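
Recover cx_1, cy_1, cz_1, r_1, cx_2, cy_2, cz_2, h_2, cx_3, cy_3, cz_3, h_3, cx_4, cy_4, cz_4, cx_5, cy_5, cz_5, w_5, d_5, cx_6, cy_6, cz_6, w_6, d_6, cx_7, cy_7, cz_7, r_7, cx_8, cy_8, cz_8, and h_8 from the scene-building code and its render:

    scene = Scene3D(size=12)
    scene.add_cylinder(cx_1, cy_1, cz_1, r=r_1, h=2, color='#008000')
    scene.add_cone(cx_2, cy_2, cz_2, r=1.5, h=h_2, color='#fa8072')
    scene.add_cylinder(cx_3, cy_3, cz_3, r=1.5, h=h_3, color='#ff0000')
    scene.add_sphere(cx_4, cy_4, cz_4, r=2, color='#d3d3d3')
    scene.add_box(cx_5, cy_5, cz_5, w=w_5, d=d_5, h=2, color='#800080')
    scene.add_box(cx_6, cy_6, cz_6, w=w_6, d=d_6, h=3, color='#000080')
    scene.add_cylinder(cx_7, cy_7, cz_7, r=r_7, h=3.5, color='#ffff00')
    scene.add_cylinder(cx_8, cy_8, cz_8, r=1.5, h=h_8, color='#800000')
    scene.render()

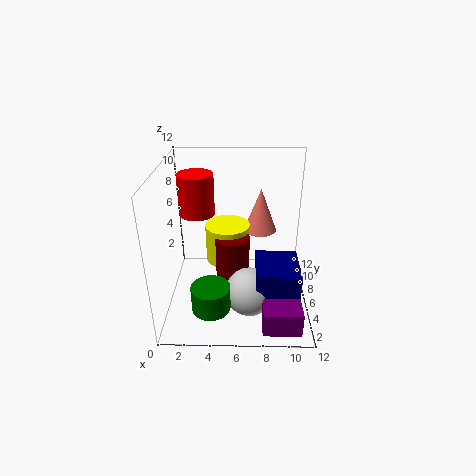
cx_1 = 4; cy_1 = 2; cz_1 = 2; r_1 = 1.5; cx_2 = 8; cy_2 = 9.5; cz_2 = 5; h_2 = 4; cx_3 = 2.5; cy_3 = 7.5; cz_3 = 7.5; h_3 = 3.5; cx_4 = 7; cy_4 = 4; cz_4 = 2; cx_5 = 8; cy_5 = 0.5; cz_5 = 0.5; w_5 = 3; d_5 = 2; cx_6 = 7.5; cy_6 = 2.5; cz_6 = 1.5; w_6 = 3.5; d_6 = 4; cx_7 = 5; cy_7 = 8.5; cz_7 = 2.5; r_7 = 2; cx_8 = 5.5; cy_8 = 7; cz_8 = 0.5; h_8 = 5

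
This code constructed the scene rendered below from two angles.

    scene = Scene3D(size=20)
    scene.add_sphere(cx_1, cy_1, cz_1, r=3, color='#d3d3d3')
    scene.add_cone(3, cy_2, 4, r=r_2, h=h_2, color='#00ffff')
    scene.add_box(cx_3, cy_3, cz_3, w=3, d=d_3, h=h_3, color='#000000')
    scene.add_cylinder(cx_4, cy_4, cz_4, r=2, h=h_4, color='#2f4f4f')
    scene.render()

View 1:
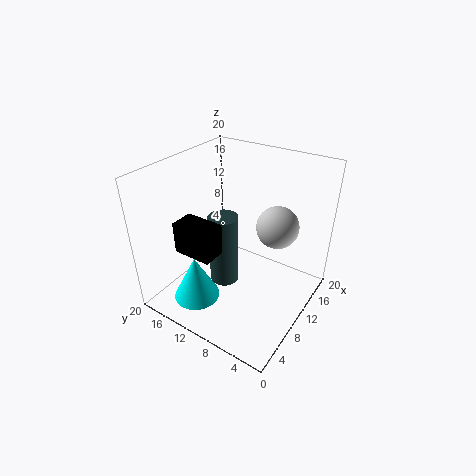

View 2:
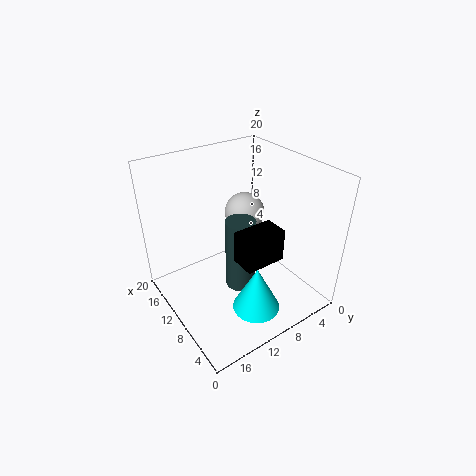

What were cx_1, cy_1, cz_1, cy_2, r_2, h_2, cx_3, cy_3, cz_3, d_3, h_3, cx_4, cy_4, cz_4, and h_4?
cx_1 = 14
cy_1 = 6
cz_1 = 11
cy_2 = 12
r_2 = 3
h_2 = 6
cx_3 = 2
cy_3 = 9
cz_3 = 11
d_3 = 5
h_3 = 4
cx_4 = 8
cy_4 = 11
cz_4 = 4
h_4 = 10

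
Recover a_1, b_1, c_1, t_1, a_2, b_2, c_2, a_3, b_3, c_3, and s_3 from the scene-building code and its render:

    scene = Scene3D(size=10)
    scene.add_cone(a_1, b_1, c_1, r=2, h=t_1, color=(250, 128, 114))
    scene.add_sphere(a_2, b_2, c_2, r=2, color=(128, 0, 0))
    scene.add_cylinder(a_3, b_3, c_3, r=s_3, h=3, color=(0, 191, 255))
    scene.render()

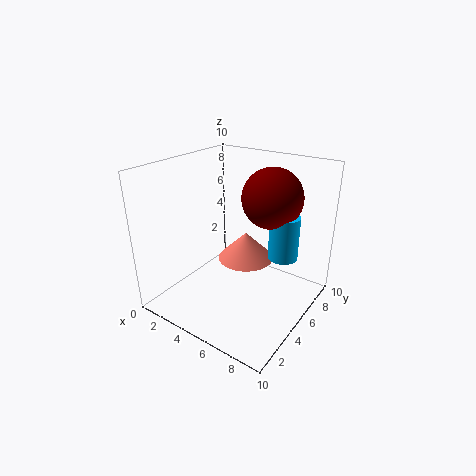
a_1 = 5; b_1 = 6; c_1 = 3; t_1 = 2; a_2 = 7; b_2 = 6; c_2 = 8; a_3 = 8; b_3 = 6; c_3 = 4; s_3 = 1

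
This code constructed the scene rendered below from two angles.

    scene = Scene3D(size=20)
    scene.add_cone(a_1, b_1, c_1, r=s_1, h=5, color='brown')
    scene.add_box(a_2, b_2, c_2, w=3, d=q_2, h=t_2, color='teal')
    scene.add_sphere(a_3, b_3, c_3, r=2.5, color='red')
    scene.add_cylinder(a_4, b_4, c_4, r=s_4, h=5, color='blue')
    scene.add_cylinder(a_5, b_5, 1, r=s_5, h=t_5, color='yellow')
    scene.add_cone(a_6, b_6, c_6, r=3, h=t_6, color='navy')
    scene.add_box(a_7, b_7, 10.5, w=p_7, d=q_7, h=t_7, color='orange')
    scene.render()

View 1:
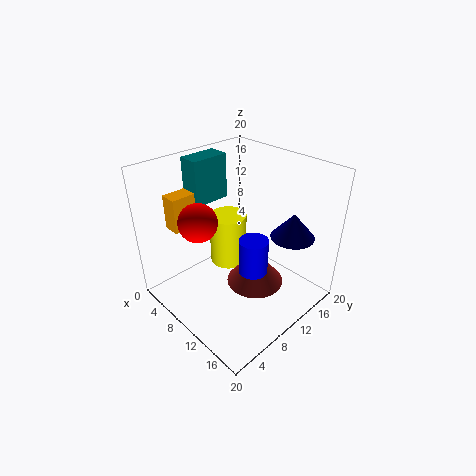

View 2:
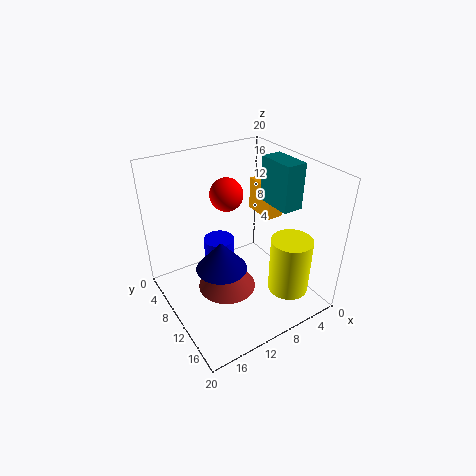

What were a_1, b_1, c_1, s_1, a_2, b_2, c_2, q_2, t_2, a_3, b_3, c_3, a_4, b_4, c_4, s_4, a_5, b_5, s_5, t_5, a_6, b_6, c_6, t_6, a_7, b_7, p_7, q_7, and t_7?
a_1 = 12.5
b_1 = 11
c_1 = 3.5
s_1 = 4
a_2 = 1.5
b_2 = 7.5
c_2 = 13.5
q_2 = 5.5
t_2 = 6.5
a_3 = 8.5
b_3 = 4.5
c_3 = 14
a_4 = 13
b_4 = 10
c_4 = 6
s_4 = 2
a_5 = 3.5
b_5 = 14
s_5 = 3
t_5 = 8.5
a_6 = 15.5
b_6 = 15
c_6 = 10.5
t_6 = 3.5
a_7 = 1.5
b_7 = 4
p_7 = 2.5
q_7 = 5
t_7 = 5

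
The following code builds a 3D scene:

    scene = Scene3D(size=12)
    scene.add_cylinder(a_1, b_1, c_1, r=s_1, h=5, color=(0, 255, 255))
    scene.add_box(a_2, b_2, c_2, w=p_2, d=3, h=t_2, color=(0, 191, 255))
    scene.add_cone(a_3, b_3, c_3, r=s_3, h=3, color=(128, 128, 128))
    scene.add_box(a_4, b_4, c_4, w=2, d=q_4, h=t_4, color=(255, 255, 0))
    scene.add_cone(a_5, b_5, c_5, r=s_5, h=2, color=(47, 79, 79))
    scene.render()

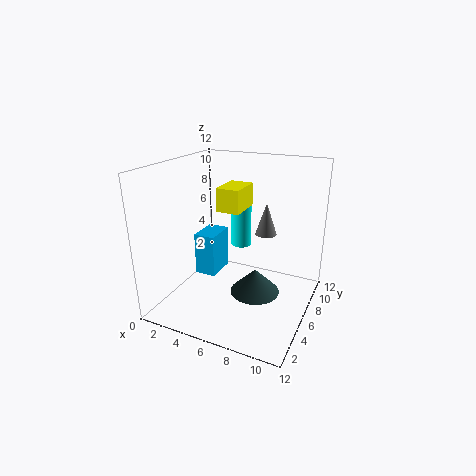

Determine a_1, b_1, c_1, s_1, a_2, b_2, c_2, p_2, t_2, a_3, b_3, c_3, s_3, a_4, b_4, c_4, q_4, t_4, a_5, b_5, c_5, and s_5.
a_1 = 4
b_1 = 11
c_1 = 3
s_1 = 1
a_2 = 1
b_2 = 7
c_2 = 1
p_2 = 2
t_2 = 4
a_3 = 7
b_3 = 10
c_3 = 5
s_3 = 1
a_4 = 4
b_4 = 6
c_4 = 8
q_4 = 3
t_4 = 2
a_5 = 8
b_5 = 5
c_5 = 2
s_5 = 2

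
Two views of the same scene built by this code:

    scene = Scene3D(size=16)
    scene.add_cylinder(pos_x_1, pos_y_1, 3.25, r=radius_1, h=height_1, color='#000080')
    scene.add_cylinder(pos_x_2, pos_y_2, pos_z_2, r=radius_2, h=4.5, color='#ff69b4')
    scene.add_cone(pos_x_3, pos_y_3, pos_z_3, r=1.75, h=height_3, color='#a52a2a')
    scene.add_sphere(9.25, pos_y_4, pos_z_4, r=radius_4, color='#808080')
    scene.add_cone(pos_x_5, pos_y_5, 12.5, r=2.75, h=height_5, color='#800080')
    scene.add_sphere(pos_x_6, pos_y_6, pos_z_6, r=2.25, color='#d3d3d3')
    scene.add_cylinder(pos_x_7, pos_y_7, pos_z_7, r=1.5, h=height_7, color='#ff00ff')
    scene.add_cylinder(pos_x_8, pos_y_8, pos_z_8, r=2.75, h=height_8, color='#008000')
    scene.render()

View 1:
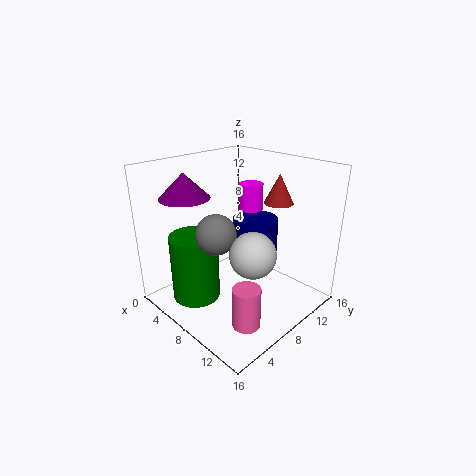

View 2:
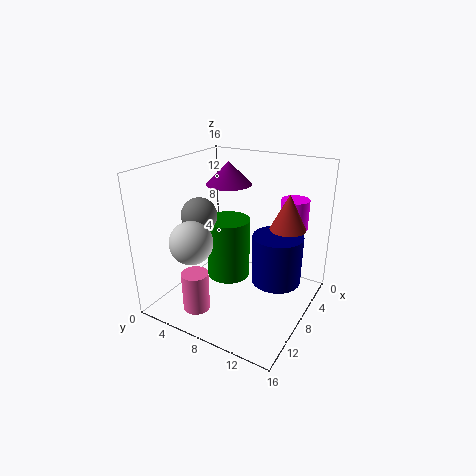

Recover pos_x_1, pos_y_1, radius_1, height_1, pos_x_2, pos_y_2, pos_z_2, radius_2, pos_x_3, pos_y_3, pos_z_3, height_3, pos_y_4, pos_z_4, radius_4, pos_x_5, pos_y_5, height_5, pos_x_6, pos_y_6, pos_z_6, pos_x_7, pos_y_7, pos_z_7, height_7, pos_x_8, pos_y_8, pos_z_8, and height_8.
pos_x_1 = 6.75; pos_y_1 = 12.25; radius_1 = 2.75; height_1 = 5.5; pos_x_2 = 12.25; pos_y_2 = 5; pos_z_2 = 0.25; radius_2 = 1.5; pos_x_3 = 8.75; pos_y_3 = 14; pos_z_3 = 10.75; height_3 = 3.5; pos_y_4 = 3.75; pos_z_4 = 10.25; radius_4 = 2; pos_x_5 = 3.75; pos_y_5 = 4.25; height_5 = 2.75; pos_x_6 = 12.75; pos_y_6 = 5.25; pos_z_6 = 8.75; pos_x_7 = 5; pos_y_7 = 13.25; pos_z_7 = 9.25; height_7 = 3.25; pos_x_8 = 4.5; pos_y_8 = 4.5; pos_z_8 = 0.5; height_8 = 7.75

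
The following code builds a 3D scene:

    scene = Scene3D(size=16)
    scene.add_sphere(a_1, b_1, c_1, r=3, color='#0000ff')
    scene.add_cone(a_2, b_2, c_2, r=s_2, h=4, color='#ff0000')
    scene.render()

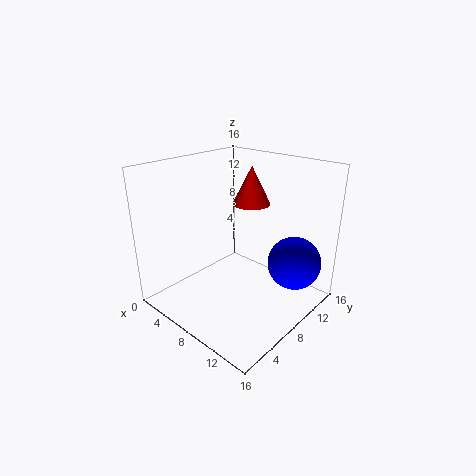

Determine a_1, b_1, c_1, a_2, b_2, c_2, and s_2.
a_1 = 13; b_1 = 12; c_1 = 5; a_2 = 9; b_2 = 9; c_2 = 12; s_2 = 2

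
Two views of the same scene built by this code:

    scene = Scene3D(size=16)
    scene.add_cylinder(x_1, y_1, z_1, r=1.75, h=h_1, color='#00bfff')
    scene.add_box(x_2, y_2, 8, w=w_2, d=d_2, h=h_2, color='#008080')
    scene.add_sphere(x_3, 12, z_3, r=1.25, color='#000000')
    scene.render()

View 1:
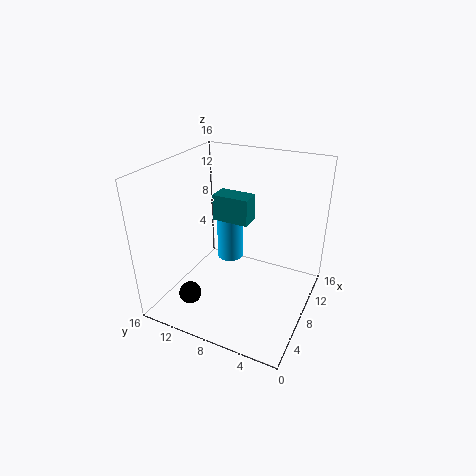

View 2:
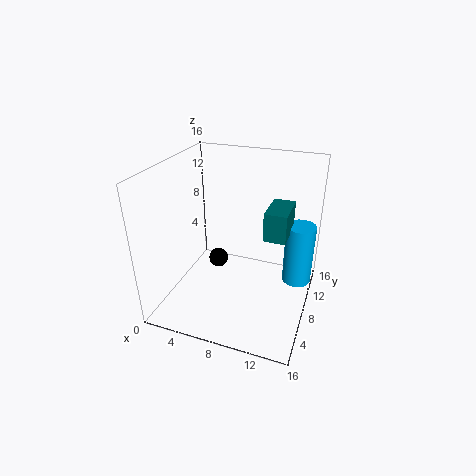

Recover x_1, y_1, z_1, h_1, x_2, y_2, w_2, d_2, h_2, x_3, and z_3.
x_1 = 14.25
y_1 = 12.25
z_1 = 1
h_1 = 7.5
x_2 = 10.75
y_2 = 8.25
w_2 = 2.5
d_2 = 4.5
h_2 = 3.25
x_3 = 3.75
z_3 = 2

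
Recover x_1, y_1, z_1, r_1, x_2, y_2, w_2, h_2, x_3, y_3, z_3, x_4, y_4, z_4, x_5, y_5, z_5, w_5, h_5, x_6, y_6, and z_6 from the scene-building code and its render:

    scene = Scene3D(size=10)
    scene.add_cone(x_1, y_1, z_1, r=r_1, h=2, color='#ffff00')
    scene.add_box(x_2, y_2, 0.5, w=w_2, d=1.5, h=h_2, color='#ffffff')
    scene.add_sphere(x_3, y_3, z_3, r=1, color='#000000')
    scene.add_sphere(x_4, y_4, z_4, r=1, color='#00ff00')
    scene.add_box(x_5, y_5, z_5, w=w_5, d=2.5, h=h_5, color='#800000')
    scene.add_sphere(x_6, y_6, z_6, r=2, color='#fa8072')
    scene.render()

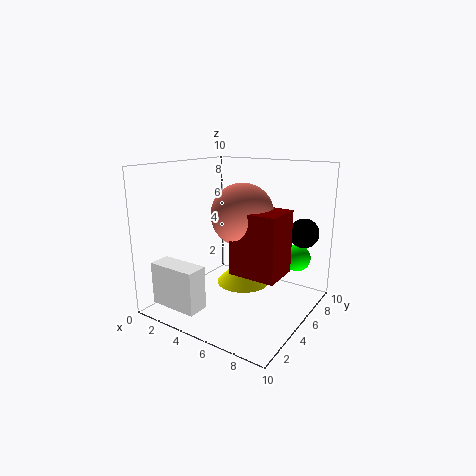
x_1 = 4.5; y_1 = 6.5; z_1 = 1; r_1 = 2; x_2 = 0.5; y_2 = 1; w_2 = 3.5; h_2 = 3; x_3 = 9; y_3 = 7; z_3 = 5.5; x_4 = 8; y_4 = 8.5; z_4 = 3; x_5 = 6; y_5 = 2.5; z_5 = 3.5; w_5 = 3; h_5 = 4; x_6 = 6; y_6 = 4; z_6 = 7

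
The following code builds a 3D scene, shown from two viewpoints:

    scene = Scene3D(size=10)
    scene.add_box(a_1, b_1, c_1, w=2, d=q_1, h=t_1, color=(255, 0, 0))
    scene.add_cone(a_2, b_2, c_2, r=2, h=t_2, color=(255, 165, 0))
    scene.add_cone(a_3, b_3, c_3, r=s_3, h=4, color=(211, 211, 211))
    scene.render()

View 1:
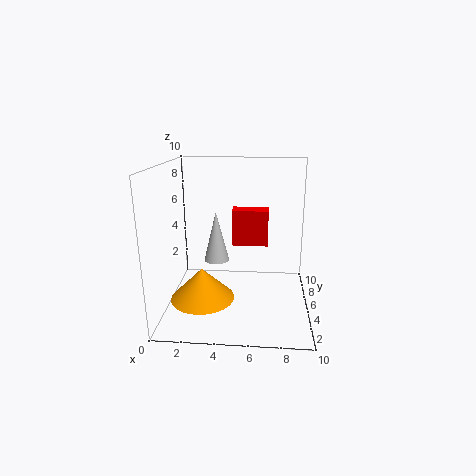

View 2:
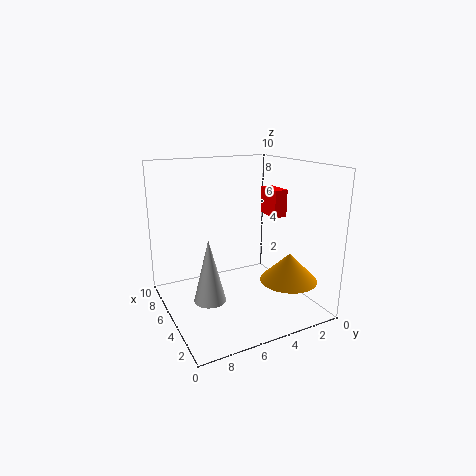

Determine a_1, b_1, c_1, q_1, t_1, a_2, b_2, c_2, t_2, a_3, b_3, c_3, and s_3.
a_1 = 5
b_1 = 1
c_1 = 6
q_1 = 1
t_1 = 2
a_2 = 3
b_2 = 2
c_2 = 2
t_2 = 2
a_3 = 3
b_3 = 8
c_3 = 2
s_3 = 1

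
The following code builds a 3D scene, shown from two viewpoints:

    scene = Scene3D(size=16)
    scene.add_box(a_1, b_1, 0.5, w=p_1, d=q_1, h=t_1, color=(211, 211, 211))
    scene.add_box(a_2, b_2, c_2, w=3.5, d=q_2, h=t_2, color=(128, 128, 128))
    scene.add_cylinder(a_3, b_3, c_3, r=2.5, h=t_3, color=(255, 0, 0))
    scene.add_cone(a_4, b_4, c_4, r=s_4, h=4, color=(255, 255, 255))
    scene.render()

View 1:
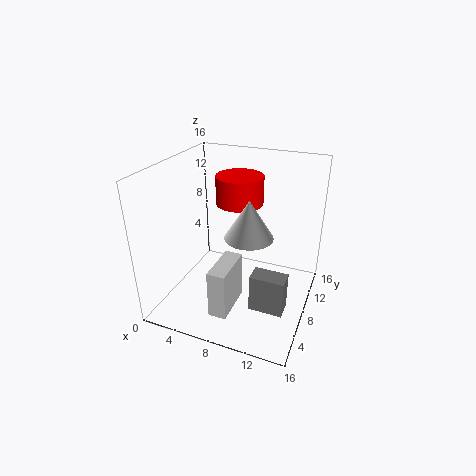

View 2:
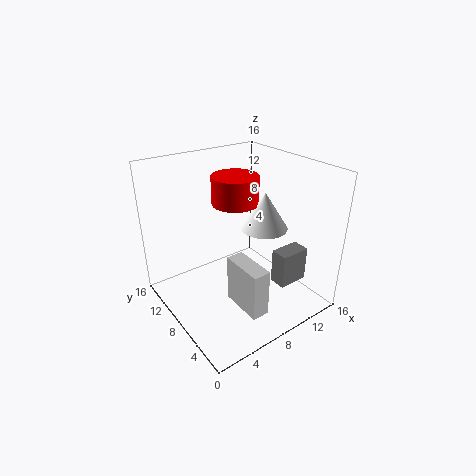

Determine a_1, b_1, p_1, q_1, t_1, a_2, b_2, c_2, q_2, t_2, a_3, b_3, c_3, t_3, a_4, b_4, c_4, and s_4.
a_1 = 6.5; b_1 = 3; p_1 = 2; q_1 = 5; t_1 = 5.5; a_2 = 11; b_2 = 3.5; c_2 = 2.5; q_2 = 2; t_2 = 4; a_3 = 8; b_3 = 8.5; c_3 = 12; t_3 = 3; a_4 = 10; b_4 = 6; c_4 = 9.5; s_4 = 2.5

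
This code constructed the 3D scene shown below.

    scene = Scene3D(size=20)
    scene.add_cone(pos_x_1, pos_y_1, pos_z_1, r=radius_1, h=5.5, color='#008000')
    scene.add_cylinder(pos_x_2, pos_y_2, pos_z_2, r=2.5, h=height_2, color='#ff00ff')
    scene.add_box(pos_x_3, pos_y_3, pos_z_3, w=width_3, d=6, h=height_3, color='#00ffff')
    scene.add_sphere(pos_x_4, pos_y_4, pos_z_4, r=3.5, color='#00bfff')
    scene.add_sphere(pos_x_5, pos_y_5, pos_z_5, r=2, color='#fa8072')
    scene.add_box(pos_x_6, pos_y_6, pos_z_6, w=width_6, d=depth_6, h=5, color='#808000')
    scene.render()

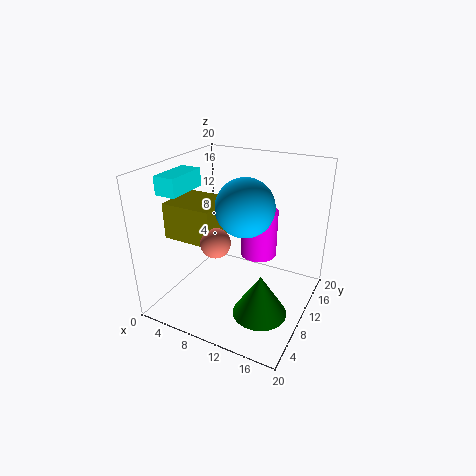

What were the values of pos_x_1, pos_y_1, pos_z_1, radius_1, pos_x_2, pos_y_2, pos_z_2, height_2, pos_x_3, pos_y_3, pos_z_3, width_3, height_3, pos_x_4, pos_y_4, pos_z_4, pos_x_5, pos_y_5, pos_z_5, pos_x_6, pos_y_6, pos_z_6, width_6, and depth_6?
pos_x_1 = 15.5, pos_y_1 = 5.5, pos_z_1 = 2.5, radius_1 = 3.5, pos_x_2 = 12.5, pos_y_2 = 11.5, pos_z_2 = 7.5, height_2 = 6.5, pos_x_3 = 1, pos_y_3 = 4.5, pos_z_3 = 16.5, width_3 = 3, height_3 = 2.5, pos_x_4 = 13, pos_y_4 = 6, pos_z_4 = 16.5, pos_x_5 = 8.5, pos_y_5 = 6.5, pos_z_5 = 10.5, pos_x_6 = 1, pos_y_6 = 5.5, pos_z_6 = 10, width_6 = 7, depth_6 = 6.5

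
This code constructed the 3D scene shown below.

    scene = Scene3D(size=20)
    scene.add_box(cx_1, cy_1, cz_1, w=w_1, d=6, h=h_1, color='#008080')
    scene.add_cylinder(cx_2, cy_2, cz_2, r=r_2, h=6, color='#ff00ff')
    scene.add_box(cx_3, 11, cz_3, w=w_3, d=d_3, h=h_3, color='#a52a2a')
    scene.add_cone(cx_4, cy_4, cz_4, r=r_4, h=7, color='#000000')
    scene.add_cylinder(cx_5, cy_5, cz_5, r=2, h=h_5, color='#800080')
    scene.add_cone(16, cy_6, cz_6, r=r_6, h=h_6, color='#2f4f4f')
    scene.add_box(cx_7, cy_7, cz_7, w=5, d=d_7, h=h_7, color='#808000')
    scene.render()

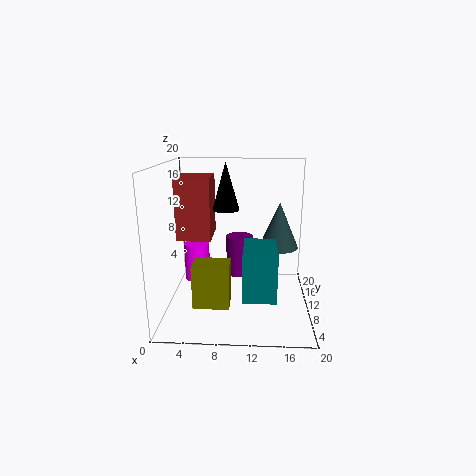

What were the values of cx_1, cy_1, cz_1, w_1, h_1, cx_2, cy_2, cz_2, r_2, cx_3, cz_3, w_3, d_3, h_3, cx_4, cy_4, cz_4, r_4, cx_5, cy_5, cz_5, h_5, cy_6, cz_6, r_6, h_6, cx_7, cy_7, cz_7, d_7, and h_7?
cx_1 = 11
cy_1 = 1
cz_1 = 5
w_1 = 4
h_1 = 6
cx_2 = 3
cy_2 = 16
cz_2 = 1
r_2 = 2
cx_3 = 1
cz_3 = 9
w_3 = 5
d_3 = 6
h_3 = 9
cx_4 = 8
cy_4 = 14
cz_4 = 13
r_4 = 2
cx_5 = 10
cy_5 = 14
cz_5 = 3
h_5 = 6
cy_6 = 15
cz_6 = 7
r_6 = 3
h_6 = 7
cx_7 = 4
cy_7 = 6
cz_7 = 1
d_7 = 4
h_7 = 6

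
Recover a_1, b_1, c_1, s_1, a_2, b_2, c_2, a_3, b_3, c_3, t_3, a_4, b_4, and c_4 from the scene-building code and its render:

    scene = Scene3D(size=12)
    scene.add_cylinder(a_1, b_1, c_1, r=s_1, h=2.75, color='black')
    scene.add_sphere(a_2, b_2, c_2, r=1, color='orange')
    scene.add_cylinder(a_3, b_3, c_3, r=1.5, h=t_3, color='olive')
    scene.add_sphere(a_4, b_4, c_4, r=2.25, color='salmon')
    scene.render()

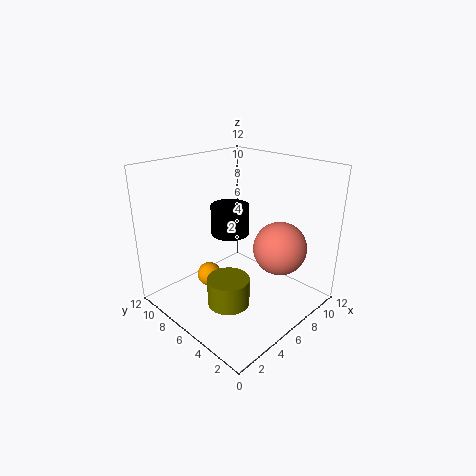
a_1 = 7.75
b_1 = 8.75
c_1 = 5
s_1 = 1.75
a_2 = 4
b_2 = 7.5
c_2 = 2.75
a_3 = 2
b_3 = 3
c_3 = 3.25
t_3 = 2
a_4 = 8.5
b_4 = 3.5
c_4 = 5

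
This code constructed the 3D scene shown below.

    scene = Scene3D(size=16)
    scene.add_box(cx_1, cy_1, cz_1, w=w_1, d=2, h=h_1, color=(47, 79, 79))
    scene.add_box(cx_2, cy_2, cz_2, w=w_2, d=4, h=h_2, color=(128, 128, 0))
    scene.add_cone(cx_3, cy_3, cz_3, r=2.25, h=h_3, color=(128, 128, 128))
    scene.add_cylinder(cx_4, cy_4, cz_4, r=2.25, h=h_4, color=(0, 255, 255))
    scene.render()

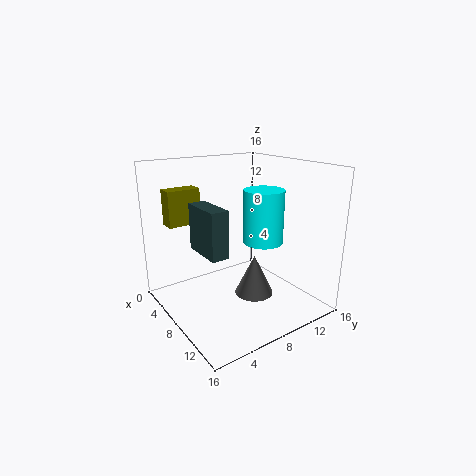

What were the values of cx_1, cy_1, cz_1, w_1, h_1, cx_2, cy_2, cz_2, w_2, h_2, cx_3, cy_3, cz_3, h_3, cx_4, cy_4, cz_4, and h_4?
cx_1 = 4.25
cy_1 = 4
cz_1 = 6.5
w_1 = 5
h_1 = 5.25
cx_2 = 0.25
cy_2 = 2.5
cz_2 = 8.5
w_2 = 2
h_2 = 4.25
cx_3 = 8.5
cy_3 = 10
cz_3 = 0.75
h_3 = 4.75
cx_4 = 9
cy_4 = 10.75
cz_4 = 7.25
h_4 = 6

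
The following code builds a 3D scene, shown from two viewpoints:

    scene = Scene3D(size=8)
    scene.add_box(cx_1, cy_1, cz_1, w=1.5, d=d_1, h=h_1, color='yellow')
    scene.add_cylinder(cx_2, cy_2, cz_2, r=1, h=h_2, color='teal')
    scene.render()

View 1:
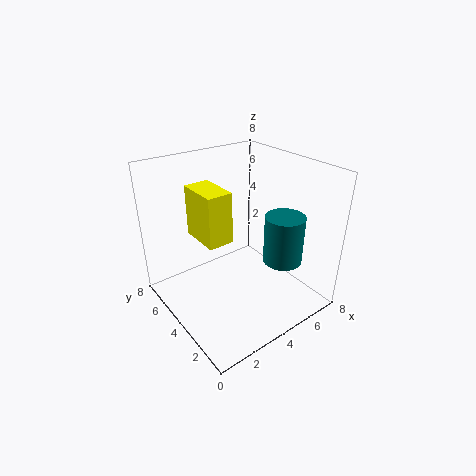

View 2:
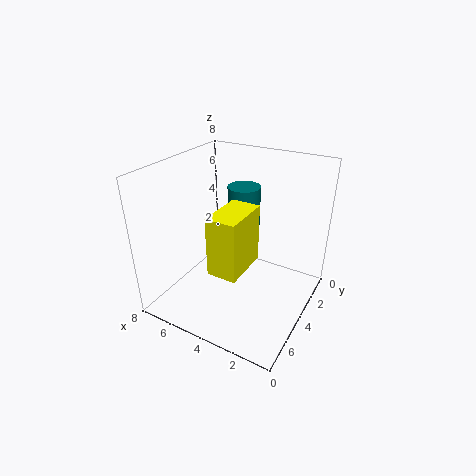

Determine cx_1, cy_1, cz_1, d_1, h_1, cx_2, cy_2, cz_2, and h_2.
cx_1 = 2.5; cy_1 = 4.5; cz_1 = 3.5; d_1 = 2.5; h_1 = 3; cx_2 = 5; cy_2 = 1.5; cz_2 = 3.5; h_2 = 2.5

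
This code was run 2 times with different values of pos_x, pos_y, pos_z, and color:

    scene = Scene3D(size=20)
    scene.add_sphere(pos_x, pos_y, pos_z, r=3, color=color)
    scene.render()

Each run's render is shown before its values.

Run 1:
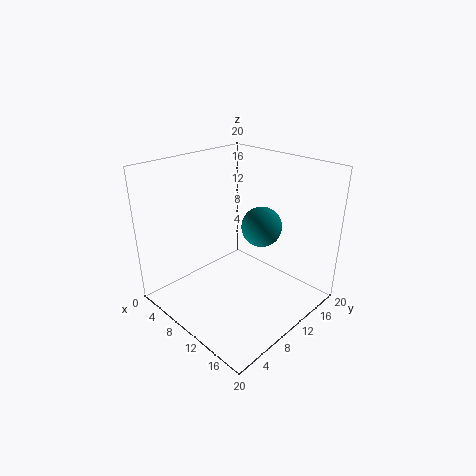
pos_x = 10, pos_y = 15, pos_z = 10, color = 'teal'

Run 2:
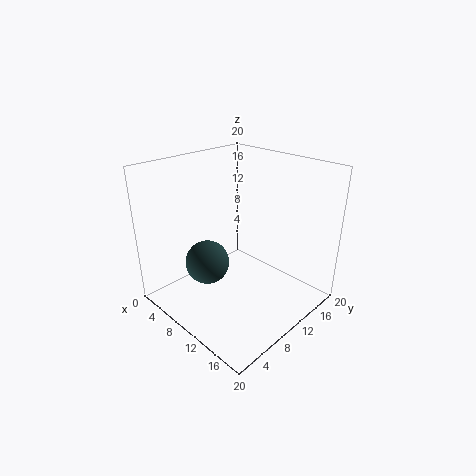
pos_x = 8, pos_y = 6, pos_z = 7, color = 'darkslategray'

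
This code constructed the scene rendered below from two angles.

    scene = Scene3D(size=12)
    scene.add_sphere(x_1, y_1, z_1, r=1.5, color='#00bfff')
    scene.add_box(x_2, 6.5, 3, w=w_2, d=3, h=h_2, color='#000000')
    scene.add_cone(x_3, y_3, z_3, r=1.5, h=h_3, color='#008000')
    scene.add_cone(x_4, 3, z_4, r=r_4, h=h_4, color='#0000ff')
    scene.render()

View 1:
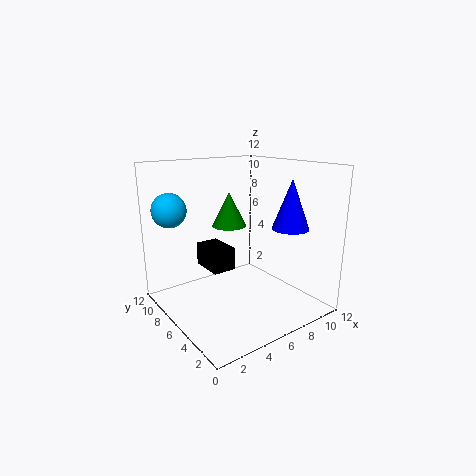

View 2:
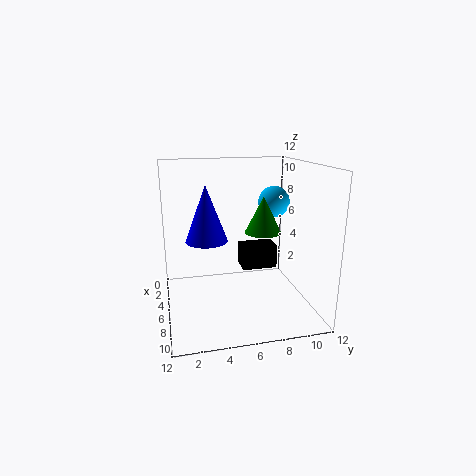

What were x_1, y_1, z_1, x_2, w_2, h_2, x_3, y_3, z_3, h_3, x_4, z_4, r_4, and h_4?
x_1 = 2
y_1 = 10.5
z_1 = 8
x_2 = 4
w_2 = 2
h_2 = 2
x_3 = 6.5
y_3 = 8
z_3 = 6.5
h_3 = 3
x_4 = 9
z_4 = 7
r_4 = 1.5
h_4 = 4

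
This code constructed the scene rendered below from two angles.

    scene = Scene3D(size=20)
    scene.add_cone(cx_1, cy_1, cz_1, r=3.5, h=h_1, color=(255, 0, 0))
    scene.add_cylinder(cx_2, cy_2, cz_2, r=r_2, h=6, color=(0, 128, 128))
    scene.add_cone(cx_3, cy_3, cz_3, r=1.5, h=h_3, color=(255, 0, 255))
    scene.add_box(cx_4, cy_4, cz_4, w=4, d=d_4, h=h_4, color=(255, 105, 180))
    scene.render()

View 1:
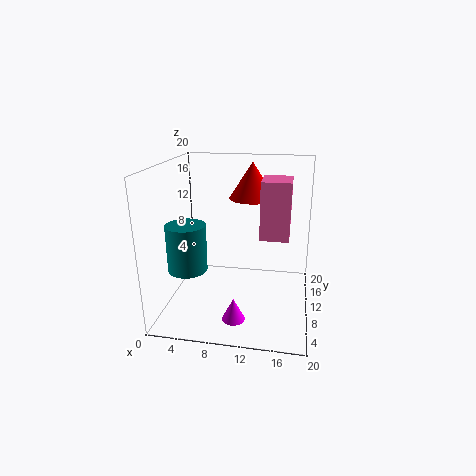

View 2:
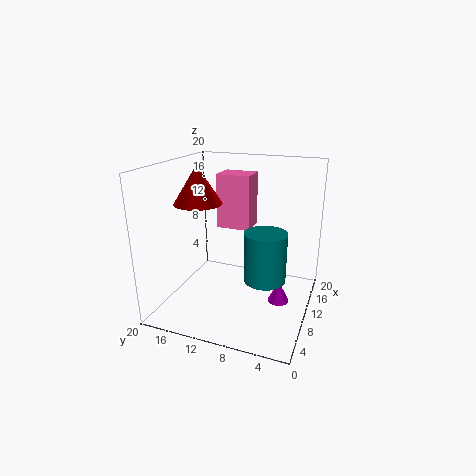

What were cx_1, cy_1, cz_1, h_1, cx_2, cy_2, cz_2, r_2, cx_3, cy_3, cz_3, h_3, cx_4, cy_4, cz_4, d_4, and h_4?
cx_1 = 11, cy_1 = 16.5, cz_1 = 14, h_1 = 5.5, cx_2 = 4.5, cy_2 = 4.5, cz_2 = 7.5, r_2 = 2.5, cx_3 = 10.5, cy_3 = 4, cz_3 = 1, h_3 = 3, cx_4 = 13, cy_4 = 9.5, cz_4 = 10, d_4 = 5, h_4 = 8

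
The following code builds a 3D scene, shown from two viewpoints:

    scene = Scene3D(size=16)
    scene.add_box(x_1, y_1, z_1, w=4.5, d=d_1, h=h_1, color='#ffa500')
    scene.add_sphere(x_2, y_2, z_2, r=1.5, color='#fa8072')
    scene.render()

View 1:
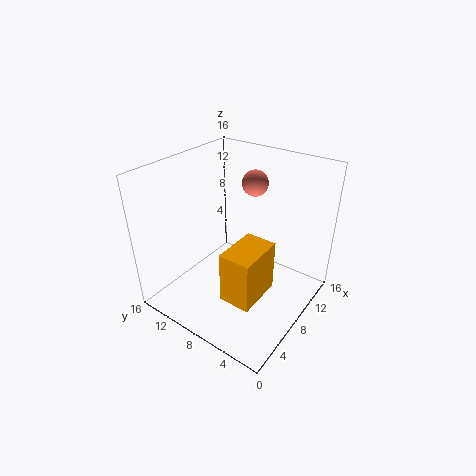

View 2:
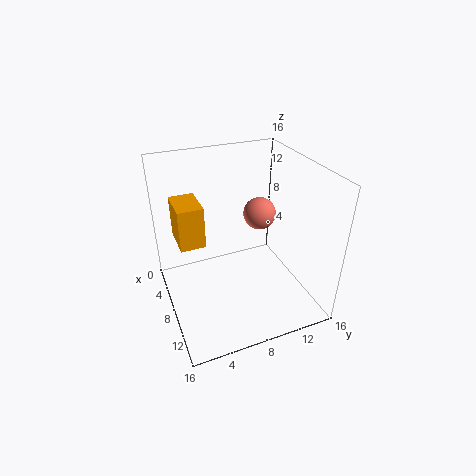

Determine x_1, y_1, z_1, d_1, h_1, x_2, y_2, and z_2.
x_1 = 1, y_1 = 2, z_1 = 6, d_1 = 3, h_1 = 5, x_2 = 12, y_2 = 8.5, z_2 = 13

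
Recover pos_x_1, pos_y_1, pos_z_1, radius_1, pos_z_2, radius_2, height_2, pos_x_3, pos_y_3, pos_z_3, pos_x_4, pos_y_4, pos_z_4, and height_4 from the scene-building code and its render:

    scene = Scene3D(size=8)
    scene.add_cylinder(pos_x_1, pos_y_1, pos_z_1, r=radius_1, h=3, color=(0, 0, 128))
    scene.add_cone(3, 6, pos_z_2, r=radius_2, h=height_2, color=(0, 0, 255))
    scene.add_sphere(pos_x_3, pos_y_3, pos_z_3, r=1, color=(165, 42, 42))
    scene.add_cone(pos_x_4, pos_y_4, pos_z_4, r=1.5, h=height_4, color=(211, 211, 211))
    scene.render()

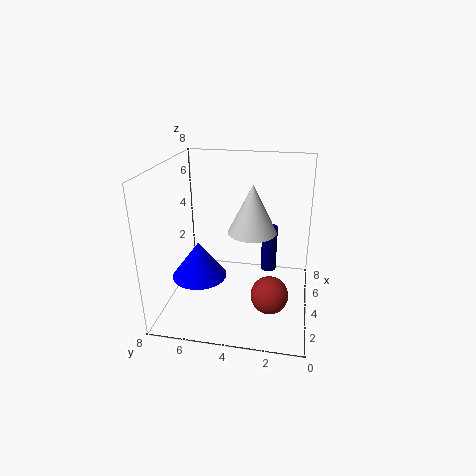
pos_x_1 = 7; pos_y_1 = 2.5; pos_z_1 = 0.5; radius_1 = 0.5; pos_z_2 = 2; radius_2 = 1.5; height_2 = 2; pos_x_3 = 2.5; pos_y_3 = 2; pos_z_3 = 1.5; pos_x_4 = 6; pos_y_4 = 3.5; pos_z_4 = 3.5; height_4 = 3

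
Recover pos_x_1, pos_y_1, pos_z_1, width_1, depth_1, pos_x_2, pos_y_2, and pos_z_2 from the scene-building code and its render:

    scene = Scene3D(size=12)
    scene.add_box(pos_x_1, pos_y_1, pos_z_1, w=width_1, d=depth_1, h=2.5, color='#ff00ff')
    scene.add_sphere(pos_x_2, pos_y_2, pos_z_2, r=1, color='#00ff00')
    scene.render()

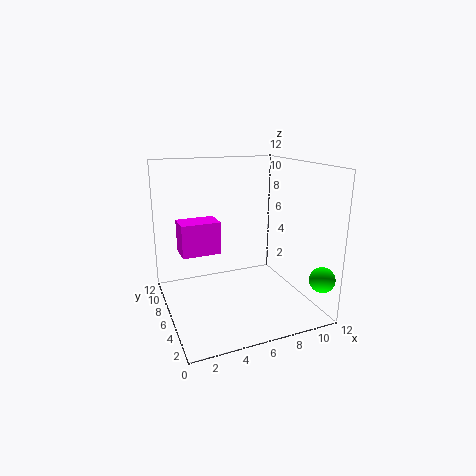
pos_x_1 = 1; pos_y_1 = 4.5; pos_z_1 = 5.5; width_1 = 3; depth_1 = 2; pos_x_2 = 11; pos_y_2 = 1; pos_z_2 = 3.5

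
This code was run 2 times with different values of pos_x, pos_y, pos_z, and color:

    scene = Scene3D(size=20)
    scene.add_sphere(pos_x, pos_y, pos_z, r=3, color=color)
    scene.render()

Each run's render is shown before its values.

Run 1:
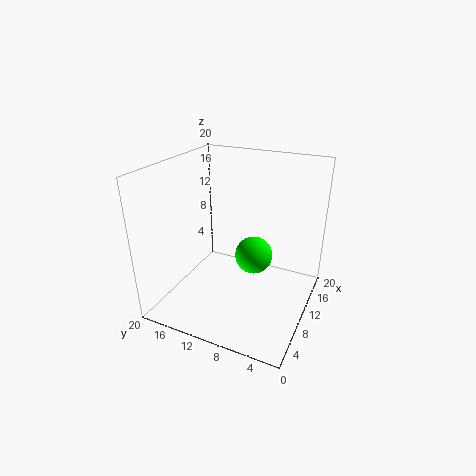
pos_x = 16
pos_y = 10
pos_z = 4
color = 'lime'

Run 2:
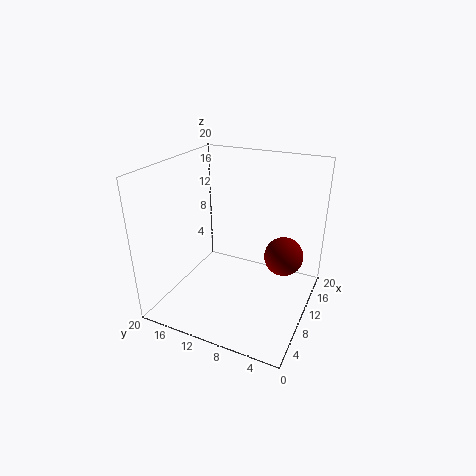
pos_x = 16
pos_y = 5
pos_z = 5
color = 'maroon'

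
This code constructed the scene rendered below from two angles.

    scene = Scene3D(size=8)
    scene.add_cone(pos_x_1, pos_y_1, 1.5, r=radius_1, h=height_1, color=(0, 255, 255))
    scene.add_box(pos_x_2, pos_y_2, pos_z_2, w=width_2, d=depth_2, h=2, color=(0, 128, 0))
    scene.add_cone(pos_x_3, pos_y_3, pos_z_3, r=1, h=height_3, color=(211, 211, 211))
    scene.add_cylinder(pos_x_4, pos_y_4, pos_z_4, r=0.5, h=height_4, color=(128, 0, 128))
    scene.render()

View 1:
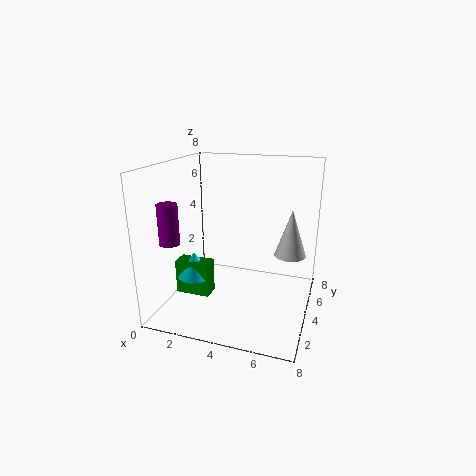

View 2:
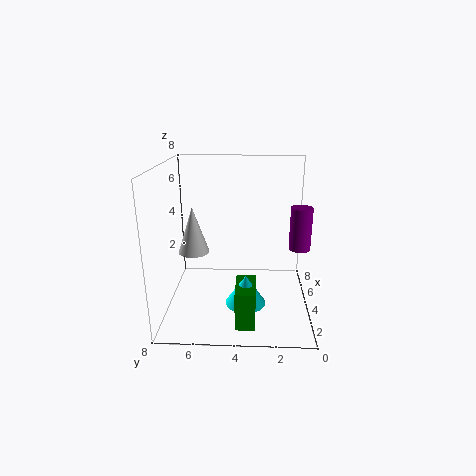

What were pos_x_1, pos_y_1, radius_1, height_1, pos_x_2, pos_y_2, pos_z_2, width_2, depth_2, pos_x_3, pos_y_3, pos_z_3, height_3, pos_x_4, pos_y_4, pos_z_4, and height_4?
pos_x_1 = 1.5
pos_y_1 = 3.5
radius_1 = 1
height_1 = 1.5
pos_x_2 = 0.5
pos_y_2 = 3
pos_z_2 = 0.5
width_2 = 2
depth_2 = 1
pos_x_3 = 6.5
pos_y_3 = 7
pos_z_3 = 2
height_3 = 3
pos_x_4 = 1.5
pos_y_4 = 1
pos_z_4 = 4.5
height_4 = 2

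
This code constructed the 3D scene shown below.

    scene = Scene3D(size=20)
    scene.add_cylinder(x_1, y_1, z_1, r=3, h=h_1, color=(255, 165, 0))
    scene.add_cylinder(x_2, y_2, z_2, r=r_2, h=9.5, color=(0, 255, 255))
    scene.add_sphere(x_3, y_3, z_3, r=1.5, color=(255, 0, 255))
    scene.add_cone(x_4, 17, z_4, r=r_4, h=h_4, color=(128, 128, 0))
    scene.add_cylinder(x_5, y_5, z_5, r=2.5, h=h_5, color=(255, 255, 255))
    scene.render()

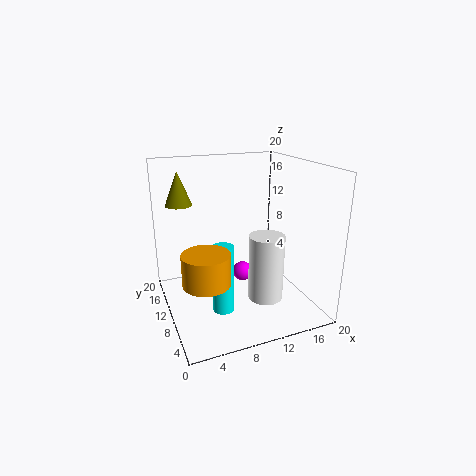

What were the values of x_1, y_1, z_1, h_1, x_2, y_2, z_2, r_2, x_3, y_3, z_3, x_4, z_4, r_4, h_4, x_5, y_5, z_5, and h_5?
x_1 = 4, y_1 = 5.5, z_1 = 6.5, h_1 = 4, x_2 = 7, y_2 = 8, z_2 = 0.5, r_2 = 1.5, x_3 = 12, y_3 = 13, z_3 = 3, x_4 = 3.5, z_4 = 13.5, r_4 = 2, h_4 = 5, x_5 = 13.5, y_5 = 8, z_5 = 1, h_5 = 9.5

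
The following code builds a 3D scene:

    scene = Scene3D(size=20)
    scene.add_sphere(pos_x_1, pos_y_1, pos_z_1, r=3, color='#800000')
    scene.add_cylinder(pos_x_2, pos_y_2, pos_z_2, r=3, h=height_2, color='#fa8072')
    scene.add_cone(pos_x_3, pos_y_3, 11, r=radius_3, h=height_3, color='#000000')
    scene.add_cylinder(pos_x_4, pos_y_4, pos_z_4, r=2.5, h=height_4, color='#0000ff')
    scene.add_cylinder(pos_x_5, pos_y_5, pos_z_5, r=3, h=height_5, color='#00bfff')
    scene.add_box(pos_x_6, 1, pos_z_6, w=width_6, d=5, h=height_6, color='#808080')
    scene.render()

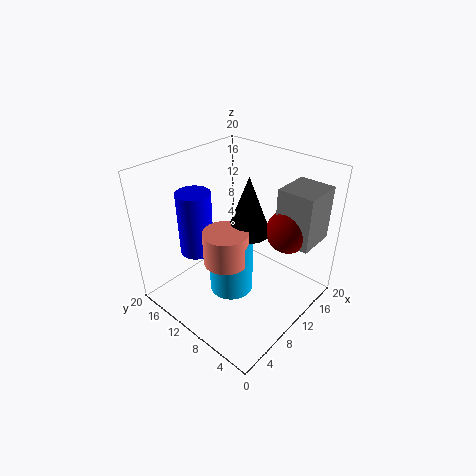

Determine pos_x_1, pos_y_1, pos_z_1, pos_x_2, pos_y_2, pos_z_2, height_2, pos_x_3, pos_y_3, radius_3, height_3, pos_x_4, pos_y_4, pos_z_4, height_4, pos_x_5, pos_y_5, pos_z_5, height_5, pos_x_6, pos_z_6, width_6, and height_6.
pos_x_1 = 14; pos_y_1 = 4.5; pos_z_1 = 11.5; pos_x_2 = 7; pos_y_2 = 9.5; pos_z_2 = 8; height_2 = 4.5; pos_x_3 = 11; pos_y_3 = 9; radius_3 = 3; height_3 = 8; pos_x_4 = 8; pos_y_4 = 16.5; pos_z_4 = 6; height_4 = 9.5; pos_x_5 = 8; pos_y_5 = 9.5; pos_z_5 = 3; height_5 = 8; pos_x_6 = 13; pos_z_6 = 10; width_6 = 5.5; height_6 = 7.5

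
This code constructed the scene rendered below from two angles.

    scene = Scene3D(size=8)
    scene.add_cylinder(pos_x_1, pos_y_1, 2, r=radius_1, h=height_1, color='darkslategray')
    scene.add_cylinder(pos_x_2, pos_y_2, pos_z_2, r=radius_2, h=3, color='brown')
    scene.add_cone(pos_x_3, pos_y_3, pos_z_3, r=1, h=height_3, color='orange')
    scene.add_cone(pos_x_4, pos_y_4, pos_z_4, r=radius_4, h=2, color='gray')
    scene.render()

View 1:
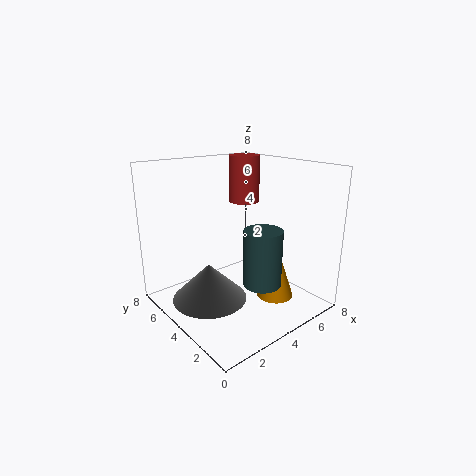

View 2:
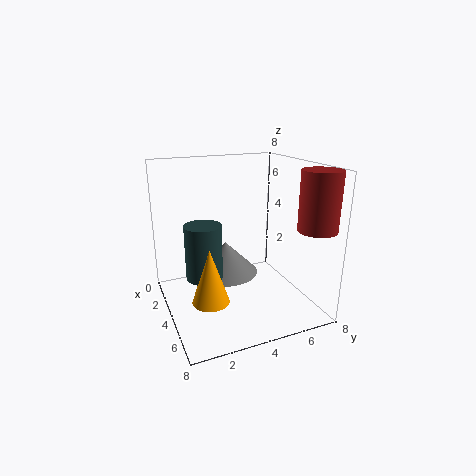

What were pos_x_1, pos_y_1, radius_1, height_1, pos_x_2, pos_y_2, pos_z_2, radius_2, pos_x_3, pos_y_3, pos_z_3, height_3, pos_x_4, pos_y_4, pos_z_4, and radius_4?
pos_x_1 = 4; pos_y_1 = 2; radius_1 = 1; height_1 = 3; pos_x_2 = 7; pos_y_2 = 7; pos_z_2 = 5; radius_2 = 1; pos_x_3 = 5; pos_y_3 = 2; pos_z_3 = 1; height_3 = 3; pos_x_4 = 2; pos_y_4 = 4; pos_z_4 = 1; radius_4 = 2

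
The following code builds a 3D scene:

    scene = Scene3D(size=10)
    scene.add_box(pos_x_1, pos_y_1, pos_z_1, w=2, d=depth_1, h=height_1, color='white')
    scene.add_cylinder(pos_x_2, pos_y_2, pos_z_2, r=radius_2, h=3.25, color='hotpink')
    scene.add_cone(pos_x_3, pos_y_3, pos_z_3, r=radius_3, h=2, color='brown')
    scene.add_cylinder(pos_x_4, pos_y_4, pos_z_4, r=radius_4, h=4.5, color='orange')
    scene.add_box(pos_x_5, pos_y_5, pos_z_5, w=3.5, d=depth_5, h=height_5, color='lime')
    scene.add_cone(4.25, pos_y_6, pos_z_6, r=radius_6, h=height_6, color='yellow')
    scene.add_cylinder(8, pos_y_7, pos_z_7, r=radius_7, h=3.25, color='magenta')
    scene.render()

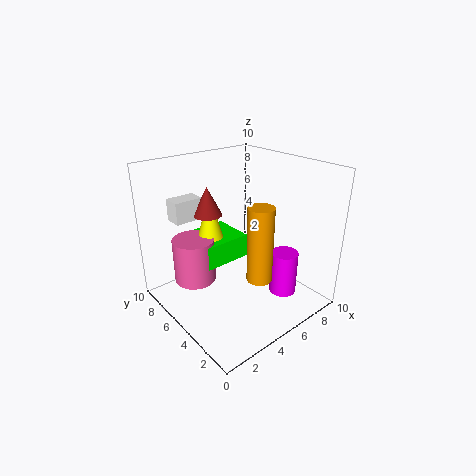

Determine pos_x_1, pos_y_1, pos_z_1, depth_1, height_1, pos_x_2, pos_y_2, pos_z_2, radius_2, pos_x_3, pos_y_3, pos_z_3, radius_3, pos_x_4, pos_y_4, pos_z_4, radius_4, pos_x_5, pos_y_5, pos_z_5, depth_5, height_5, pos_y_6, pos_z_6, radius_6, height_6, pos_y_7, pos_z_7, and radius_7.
pos_x_1 = 1.5
pos_y_1 = 7
pos_z_1 = 6.25
depth_1 = 1.25
height_1 = 1.5
pos_x_2 = 2.75
pos_y_2 = 7.25
pos_z_2 = 1.5
radius_2 = 1.5
pos_x_3 = 3.75
pos_y_3 = 6.75
pos_z_3 = 6.5
radius_3 = 1
pos_x_4 = 3.5
pos_y_4 = 1.25
pos_z_4 = 4.25
radius_4 = 0.75
pos_x_5 = 3
pos_y_5 = 5.75
pos_z_5 = 2.75
depth_5 = 3.25
height_5 = 1.75
pos_y_6 = 7.25
pos_z_6 = 4.25
radius_6 = 1
height_6 = 3.5
pos_y_7 = 3.25
pos_z_7 = 0.25
radius_7 = 1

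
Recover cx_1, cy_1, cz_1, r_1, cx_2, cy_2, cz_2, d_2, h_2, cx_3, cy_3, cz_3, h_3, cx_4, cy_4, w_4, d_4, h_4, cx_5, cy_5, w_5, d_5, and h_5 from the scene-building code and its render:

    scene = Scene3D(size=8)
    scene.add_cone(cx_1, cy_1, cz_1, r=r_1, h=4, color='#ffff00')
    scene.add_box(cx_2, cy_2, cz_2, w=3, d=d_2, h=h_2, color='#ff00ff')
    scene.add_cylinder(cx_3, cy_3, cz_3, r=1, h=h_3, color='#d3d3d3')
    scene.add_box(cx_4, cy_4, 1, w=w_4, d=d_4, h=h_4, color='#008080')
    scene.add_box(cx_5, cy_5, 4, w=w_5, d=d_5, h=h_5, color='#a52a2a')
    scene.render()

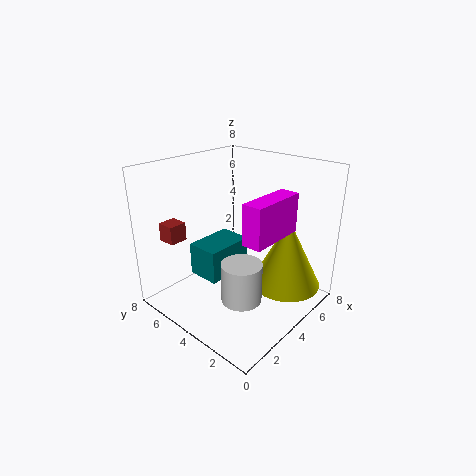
cx_1 = 6; cy_1 = 2; cz_1 = 1; r_1 = 2; cx_2 = 2; cy_2 = 1; cz_2 = 5; d_2 = 1; h_2 = 2; cx_3 = 2; cy_3 = 2; cz_3 = 2; h_3 = 2; cx_4 = 3; cy_4 = 5; w_4 = 3; d_4 = 2; h_4 = 2; cx_5 = 1; cy_5 = 6; w_5 = 1; d_5 = 1; h_5 = 1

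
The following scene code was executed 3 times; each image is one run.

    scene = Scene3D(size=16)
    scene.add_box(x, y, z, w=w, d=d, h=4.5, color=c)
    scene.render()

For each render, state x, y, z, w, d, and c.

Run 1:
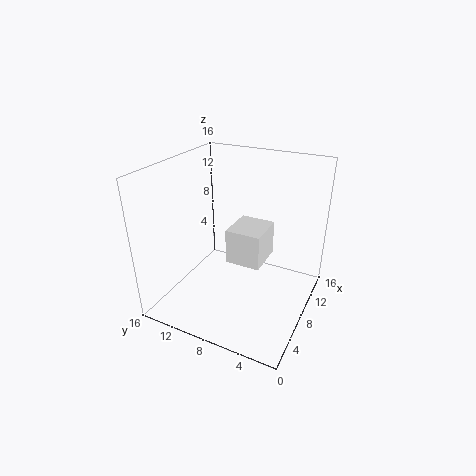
x = 10.5; y = 6.5; z = 2.5; w = 5; d = 4.5; c = 'white'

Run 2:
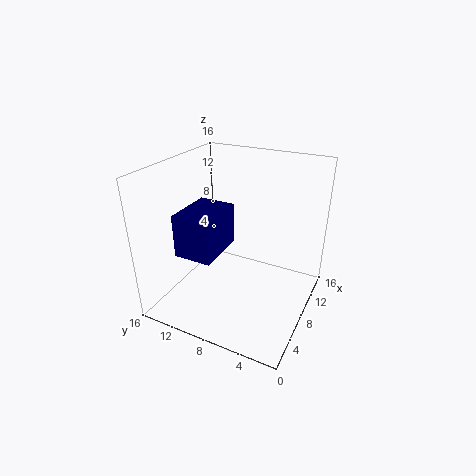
x = 2.5; y = 8.5; z = 7.5; w = 5.5; d = 4; c = 'navy'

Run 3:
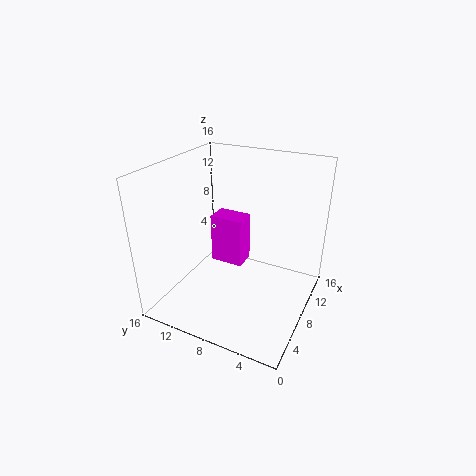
x = 2.5; y = 5; z = 8.5; w = 2; d = 3; c = 'magenta'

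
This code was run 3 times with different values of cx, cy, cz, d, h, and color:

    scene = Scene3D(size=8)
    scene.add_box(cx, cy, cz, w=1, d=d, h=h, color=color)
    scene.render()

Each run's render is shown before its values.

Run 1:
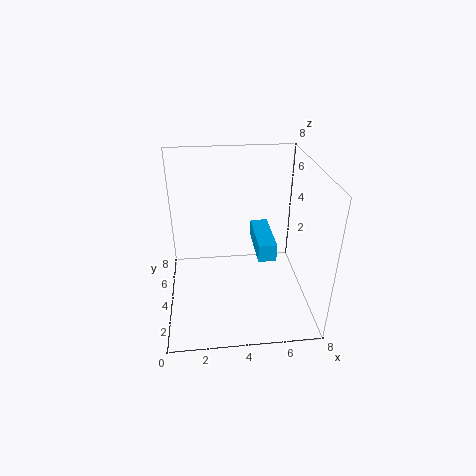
cx = 5, cy = 3, cz = 3, d = 3, h = 1, color = 'deepskyblue'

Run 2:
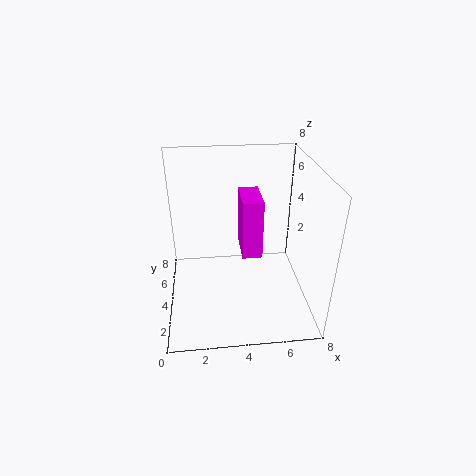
cx = 4, cy = 2, cz = 4, d = 2, h = 3, color = 'magenta'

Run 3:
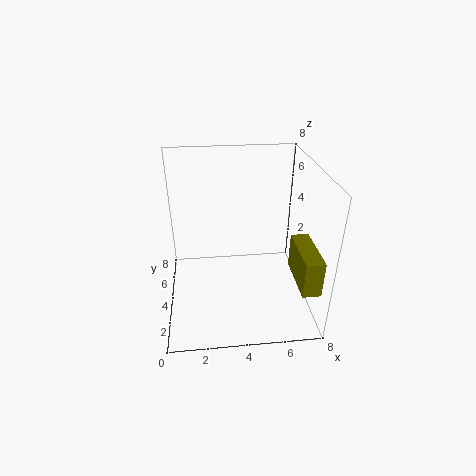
cx = 7, cy = 1, cz = 2, d = 3, h = 2, color = 'olive'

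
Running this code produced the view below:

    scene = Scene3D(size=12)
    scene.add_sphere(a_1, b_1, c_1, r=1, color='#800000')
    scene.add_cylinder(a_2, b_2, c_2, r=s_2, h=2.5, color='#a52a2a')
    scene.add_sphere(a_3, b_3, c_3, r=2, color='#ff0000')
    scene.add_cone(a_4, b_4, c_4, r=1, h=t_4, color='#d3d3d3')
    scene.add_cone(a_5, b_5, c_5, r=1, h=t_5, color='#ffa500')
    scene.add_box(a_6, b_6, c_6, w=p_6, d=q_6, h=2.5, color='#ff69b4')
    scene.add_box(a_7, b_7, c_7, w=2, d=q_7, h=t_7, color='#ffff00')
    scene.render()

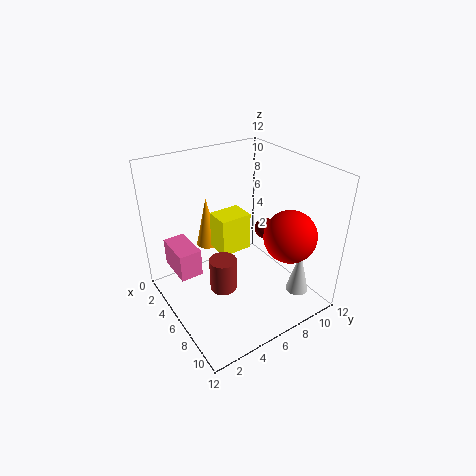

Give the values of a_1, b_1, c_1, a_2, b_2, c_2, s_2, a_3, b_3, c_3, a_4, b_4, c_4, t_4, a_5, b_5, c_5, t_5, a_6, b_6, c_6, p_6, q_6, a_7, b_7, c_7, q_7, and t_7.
a_1 = 4
b_1 = 10.5
c_1 = 4.5
a_2 = 8.5
b_2 = 3
c_2 = 4
s_2 = 1
a_3 = 10
b_3 = 8
c_3 = 7.5
a_4 = 9
b_4 = 10.5
c_4 = 0.5
t_4 = 4
a_5 = 2.5
b_5 = 5
c_5 = 4
t_5 = 4.5
a_6 = 0.5
b_6 = 1.5
c_6 = 2
p_6 = 3.5
q_6 = 2
a_7 = 5
b_7 = 4
c_7 = 5.5
q_7 = 2.5
t_7 = 3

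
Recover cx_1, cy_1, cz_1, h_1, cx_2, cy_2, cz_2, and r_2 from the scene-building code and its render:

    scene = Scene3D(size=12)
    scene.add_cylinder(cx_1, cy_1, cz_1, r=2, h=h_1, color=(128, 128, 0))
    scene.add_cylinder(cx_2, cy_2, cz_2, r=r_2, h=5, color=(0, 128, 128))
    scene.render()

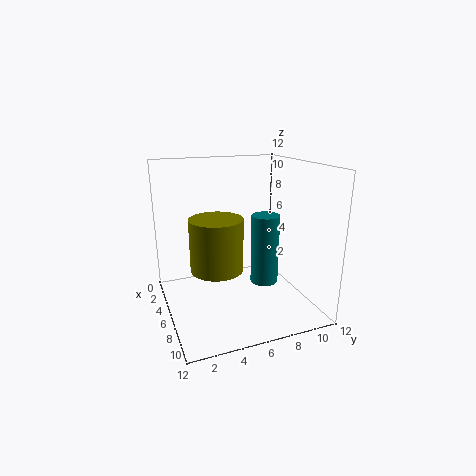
cx_1 = 8, cy_1 = 3.5, cz_1 = 4.5, h_1 = 4, cx_2 = 10, cy_2 = 6.5, cz_2 = 4, r_2 = 1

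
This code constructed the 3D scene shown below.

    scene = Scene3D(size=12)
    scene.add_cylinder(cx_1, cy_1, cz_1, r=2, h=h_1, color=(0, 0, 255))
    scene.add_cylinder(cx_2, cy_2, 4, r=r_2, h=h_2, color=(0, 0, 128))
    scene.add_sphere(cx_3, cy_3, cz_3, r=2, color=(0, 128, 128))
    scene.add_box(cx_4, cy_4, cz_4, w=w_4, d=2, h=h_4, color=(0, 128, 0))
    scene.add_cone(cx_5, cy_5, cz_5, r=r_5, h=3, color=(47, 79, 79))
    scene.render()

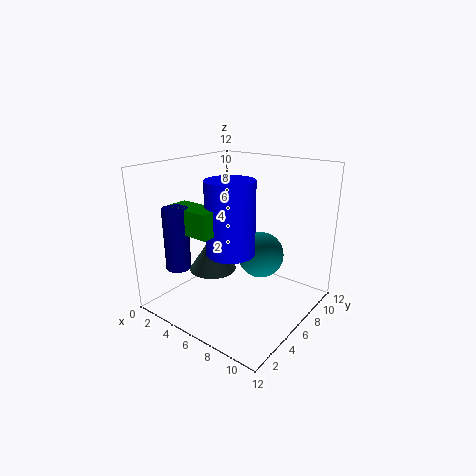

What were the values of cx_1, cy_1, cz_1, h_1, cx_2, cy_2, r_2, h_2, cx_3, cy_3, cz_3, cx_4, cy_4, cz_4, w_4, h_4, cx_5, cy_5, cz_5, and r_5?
cx_1 = 6
cy_1 = 5
cz_1 = 5
h_1 = 6
cx_2 = 3
cy_2 = 2
r_2 = 1
h_2 = 5
cx_3 = 7
cy_3 = 8
cz_3 = 4
cx_4 = 2
cy_4 = 2
cz_4 = 7
w_4 = 4
h_4 = 2
cx_5 = 4
cy_5 = 5
cz_5 = 3
r_5 = 2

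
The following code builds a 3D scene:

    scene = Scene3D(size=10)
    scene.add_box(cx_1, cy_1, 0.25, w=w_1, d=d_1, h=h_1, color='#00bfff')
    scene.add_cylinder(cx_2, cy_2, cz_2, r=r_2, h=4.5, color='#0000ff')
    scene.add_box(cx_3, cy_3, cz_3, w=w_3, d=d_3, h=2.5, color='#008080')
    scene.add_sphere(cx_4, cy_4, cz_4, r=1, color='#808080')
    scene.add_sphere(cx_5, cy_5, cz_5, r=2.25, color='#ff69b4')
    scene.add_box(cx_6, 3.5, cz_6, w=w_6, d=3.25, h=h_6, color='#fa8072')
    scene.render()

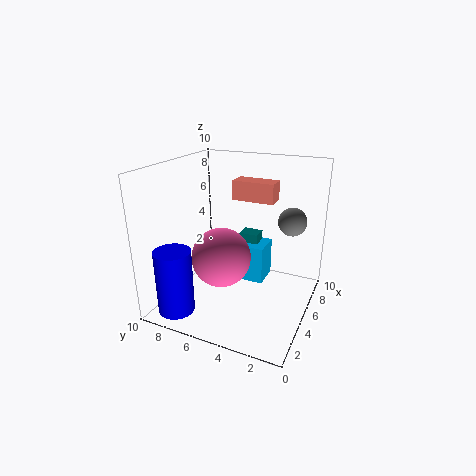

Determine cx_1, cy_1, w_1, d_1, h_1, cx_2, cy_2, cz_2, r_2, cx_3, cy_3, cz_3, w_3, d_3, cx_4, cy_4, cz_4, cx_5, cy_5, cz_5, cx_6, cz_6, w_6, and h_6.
cx_1 = 7.25, cy_1 = 4, w_1 = 2.25, d_1 = 2.5, h_1 = 3, cx_2 = 1.75, cy_2 = 8.25, cz_2 = 0.25, r_2 = 1.25, cx_3 = 8, cy_3 = 4.75, cz_3 = 1.5, w_3 = 1.25, d_3 = 1.5, cx_4 = 7, cy_4 = 1.75, cz_4 = 6, cx_5 = 5.75, cy_5 = 6.75, cz_5 = 2.75, cx_6 = 7.75, cz_6 = 6.75, w_6 = 1.5, h_6 = 1.5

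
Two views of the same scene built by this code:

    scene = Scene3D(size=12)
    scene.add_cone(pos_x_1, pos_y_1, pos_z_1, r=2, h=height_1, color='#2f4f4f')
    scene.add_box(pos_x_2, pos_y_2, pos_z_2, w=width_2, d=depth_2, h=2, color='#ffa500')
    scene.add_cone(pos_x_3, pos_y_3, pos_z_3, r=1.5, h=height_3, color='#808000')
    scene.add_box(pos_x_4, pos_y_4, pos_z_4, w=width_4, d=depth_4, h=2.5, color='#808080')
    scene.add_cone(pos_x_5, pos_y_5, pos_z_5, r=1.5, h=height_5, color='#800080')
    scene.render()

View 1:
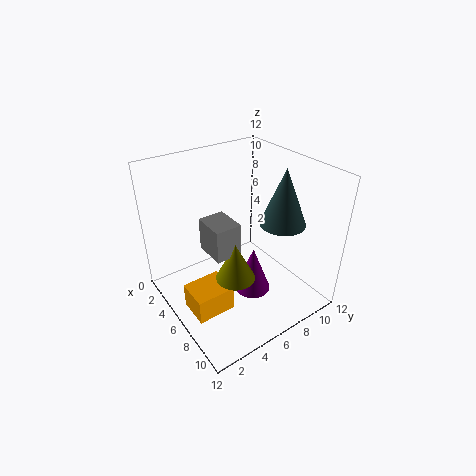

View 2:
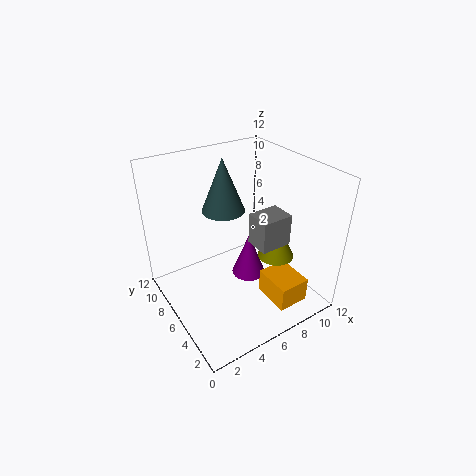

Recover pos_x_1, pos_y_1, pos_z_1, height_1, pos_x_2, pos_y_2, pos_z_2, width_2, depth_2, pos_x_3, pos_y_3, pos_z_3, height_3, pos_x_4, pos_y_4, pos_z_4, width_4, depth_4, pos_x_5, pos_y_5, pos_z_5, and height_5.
pos_x_1 = 7, pos_y_1 = 10, pos_z_1 = 6.5, height_1 = 5, pos_x_2 = 6.5, pos_y_2 = 0.5, pos_z_2 = 2, width_2 = 2.5, depth_2 = 3, pos_x_3 = 8.5, pos_y_3 = 4, pos_z_3 = 4.5, height_3 = 3, pos_x_4 = 6, pos_y_4 = 2.5, pos_z_4 = 6.5, width_4 = 2.5, depth_4 = 2, pos_x_5 = 7.5, pos_y_5 = 6.5, pos_z_5 = 1.5, height_5 = 4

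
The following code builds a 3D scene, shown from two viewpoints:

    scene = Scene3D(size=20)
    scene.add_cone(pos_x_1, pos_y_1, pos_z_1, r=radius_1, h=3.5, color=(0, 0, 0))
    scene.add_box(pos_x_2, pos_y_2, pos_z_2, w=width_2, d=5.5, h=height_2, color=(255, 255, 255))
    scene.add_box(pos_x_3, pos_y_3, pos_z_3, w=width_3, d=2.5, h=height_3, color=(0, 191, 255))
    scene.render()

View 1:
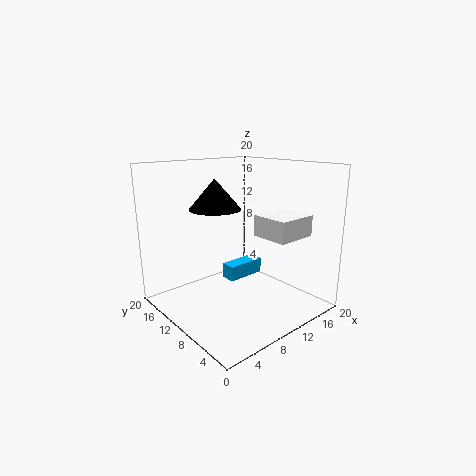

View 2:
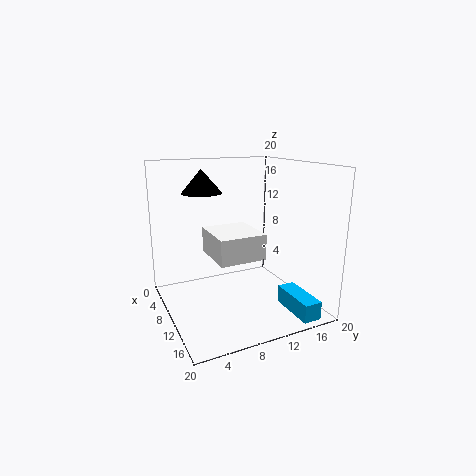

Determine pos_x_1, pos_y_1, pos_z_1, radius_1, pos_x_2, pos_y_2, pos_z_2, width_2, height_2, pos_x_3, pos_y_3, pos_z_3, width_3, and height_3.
pos_x_1 = 4, pos_y_1 = 7, pos_z_1 = 15.5, radius_1 = 3, pos_x_2 = 12.5, pos_y_2 = 4, pos_z_2 = 10, width_2 = 6, height_2 = 3, pos_x_3 = 13, pos_y_3 = 15, pos_z_3 = 0.5, width_3 = 6.5, height_3 = 2.5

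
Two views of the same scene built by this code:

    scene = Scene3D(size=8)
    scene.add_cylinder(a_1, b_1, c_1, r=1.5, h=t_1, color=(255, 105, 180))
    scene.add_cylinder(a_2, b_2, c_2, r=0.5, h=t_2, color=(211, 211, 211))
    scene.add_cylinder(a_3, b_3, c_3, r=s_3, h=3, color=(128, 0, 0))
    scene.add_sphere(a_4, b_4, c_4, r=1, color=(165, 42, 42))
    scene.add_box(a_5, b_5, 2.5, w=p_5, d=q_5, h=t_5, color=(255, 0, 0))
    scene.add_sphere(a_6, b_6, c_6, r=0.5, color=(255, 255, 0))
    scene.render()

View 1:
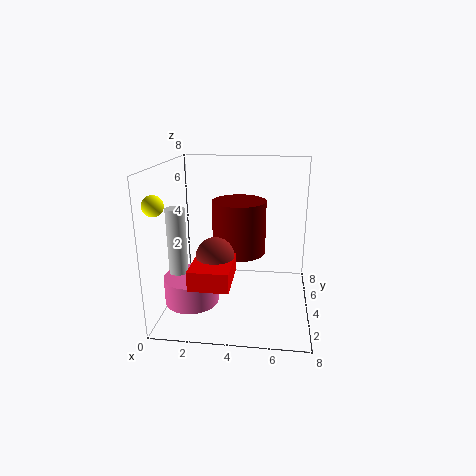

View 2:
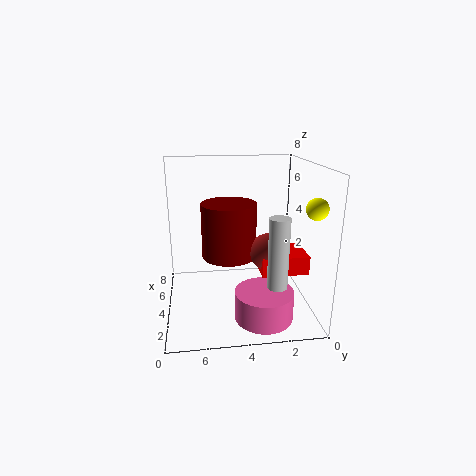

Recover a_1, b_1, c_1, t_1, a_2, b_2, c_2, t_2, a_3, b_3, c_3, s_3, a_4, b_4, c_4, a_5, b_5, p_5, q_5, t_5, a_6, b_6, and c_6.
a_1 = 1.5; b_1 = 3; c_1 = 0.5; t_1 = 1.5; a_2 = 1; b_2 = 2.5; c_2 = 2.5; t_2 = 3.5; a_3 = 4; b_3 = 4.5; c_3 = 3; s_3 = 1.5; a_4 = 3; b_4 = 2.5; c_4 = 3.5; a_5 = 2; b_5 = 0.5; p_5 = 2; q_5 = 2.5; t_5 = 1; a_6 = 0.5; b_6 = 1; c_6 = 6.5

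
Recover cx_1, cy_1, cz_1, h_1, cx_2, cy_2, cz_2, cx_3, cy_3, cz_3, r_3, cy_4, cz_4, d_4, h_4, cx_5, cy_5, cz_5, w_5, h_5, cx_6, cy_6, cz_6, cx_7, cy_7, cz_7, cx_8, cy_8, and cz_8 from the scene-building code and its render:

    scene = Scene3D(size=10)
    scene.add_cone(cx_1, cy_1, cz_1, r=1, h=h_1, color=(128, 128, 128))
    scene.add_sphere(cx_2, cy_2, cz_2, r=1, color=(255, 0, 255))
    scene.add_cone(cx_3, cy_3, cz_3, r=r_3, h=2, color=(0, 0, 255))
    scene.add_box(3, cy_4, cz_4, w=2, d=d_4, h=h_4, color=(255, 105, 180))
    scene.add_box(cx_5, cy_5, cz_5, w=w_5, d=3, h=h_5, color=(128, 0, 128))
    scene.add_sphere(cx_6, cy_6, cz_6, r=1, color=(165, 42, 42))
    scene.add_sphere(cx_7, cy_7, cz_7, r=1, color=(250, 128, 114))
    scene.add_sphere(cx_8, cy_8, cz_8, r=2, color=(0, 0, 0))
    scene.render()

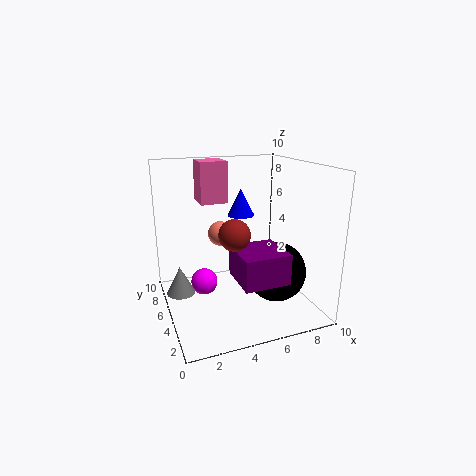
cx_1 = 1
cy_1 = 6
cz_1 = 1
h_1 = 2
cx_2 = 3
cy_2 = 7
cz_2 = 1
cx_3 = 6
cy_3 = 7
cz_3 = 6
r_3 = 1
cy_4 = 7
cz_4 = 7
d_4 = 2
h_4 = 3
cx_5 = 4
cy_5 = 1
cz_5 = 3
w_5 = 3
h_5 = 2
cx_6 = 4
cy_6 = 3
cz_6 = 6
cx_7 = 5
cy_7 = 9
cz_7 = 4
cx_8 = 7
cy_8 = 3
cz_8 = 3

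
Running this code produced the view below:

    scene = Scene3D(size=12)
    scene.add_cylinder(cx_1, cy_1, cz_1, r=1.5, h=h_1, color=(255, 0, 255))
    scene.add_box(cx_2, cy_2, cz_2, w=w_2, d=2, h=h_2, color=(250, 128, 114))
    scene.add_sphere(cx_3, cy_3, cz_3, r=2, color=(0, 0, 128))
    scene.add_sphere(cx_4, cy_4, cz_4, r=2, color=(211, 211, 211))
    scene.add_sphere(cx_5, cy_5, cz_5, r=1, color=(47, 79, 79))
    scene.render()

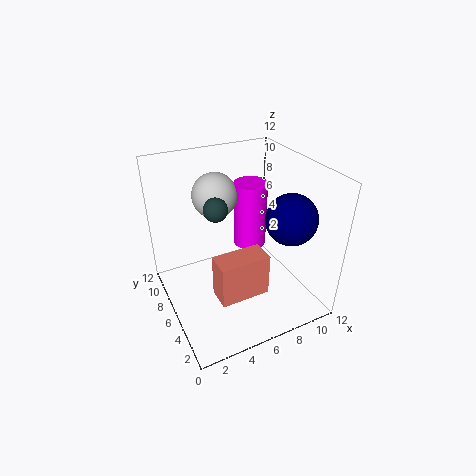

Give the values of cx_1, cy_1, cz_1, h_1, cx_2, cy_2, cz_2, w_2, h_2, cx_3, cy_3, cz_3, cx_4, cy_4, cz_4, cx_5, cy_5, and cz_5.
cx_1 = 8.5
cy_1 = 8.5
cz_1 = 3.5
h_1 = 6
cx_2 = 3
cy_2 = 2.5
cz_2 = 2.5
w_2 = 4
h_2 = 3.5
cx_3 = 9
cy_3 = 3
cz_3 = 8.5
cx_4 = 5.5
cy_4 = 9.5
cz_4 = 8.5
cx_5 = 4.5
cy_5 = 7
cz_5 = 8.5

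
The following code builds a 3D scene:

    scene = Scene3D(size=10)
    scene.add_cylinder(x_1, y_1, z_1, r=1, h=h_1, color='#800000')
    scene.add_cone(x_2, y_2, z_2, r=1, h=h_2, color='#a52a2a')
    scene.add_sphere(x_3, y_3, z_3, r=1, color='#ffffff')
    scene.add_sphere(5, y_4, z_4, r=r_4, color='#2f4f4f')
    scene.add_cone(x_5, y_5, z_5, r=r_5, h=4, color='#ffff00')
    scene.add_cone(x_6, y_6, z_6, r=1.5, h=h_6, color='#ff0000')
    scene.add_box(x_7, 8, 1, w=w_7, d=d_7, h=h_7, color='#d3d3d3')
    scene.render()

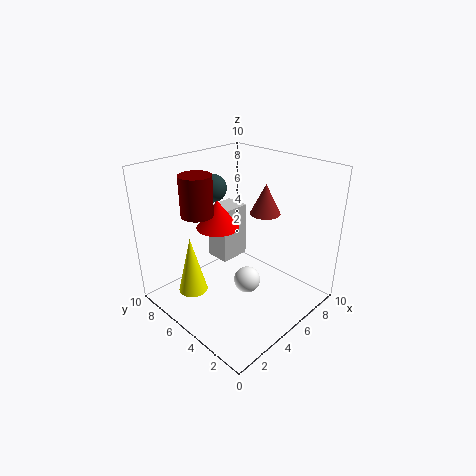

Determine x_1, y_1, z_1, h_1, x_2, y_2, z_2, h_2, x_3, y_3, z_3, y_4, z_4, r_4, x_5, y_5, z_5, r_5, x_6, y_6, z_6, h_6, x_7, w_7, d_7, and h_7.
x_1 = 2, y_1 = 5.5, z_1 = 7.5, h_1 = 2.5, x_2 = 6, y_2 = 3.5, z_2 = 7, h_2 = 2, x_3 = 6, y_3 = 5, z_3 = 1, y_4 = 7.5, z_4 = 8, r_4 = 1, x_5 = 2, y_5 = 6.5, z_5 = 1.5, r_5 = 1, x_6 = 4.5, y_6 = 6.5, z_6 = 5.5, h_6 = 2, x_7 = 6.5, w_7 = 2.5, d_7 = 2, h_7 = 4.5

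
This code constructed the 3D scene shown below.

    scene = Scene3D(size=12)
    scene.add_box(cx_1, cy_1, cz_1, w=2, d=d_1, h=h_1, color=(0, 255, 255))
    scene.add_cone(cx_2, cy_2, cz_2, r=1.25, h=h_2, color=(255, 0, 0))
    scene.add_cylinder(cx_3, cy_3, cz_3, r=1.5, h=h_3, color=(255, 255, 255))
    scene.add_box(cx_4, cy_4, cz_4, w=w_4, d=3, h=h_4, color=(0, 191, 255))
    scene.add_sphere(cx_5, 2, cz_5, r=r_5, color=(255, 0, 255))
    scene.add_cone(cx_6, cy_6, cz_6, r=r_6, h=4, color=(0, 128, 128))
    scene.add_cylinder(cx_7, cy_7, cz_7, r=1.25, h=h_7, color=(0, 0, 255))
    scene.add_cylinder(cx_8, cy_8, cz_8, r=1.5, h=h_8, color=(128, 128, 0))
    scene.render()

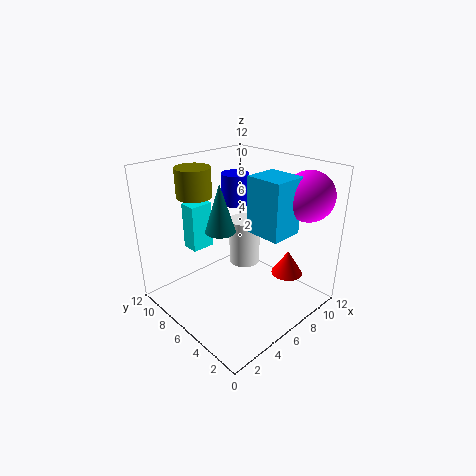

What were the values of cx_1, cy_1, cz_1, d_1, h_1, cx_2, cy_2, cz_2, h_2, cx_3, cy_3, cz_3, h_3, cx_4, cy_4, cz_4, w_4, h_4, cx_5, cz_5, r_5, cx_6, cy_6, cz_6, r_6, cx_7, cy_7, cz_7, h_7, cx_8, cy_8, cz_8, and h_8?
cx_1 = 3.5, cy_1 = 8.75, cz_1 = 4.5, d_1 = 1.5, h_1 = 4, cx_2 = 8, cy_2 = 2.25, cz_2 = 3.5, h_2 = 2, cx_3 = 9.5, cy_3 = 8.75, cz_3 = 1.25, h_3 = 4.5, cx_4 = 6, cy_4 = 2, cz_4 = 7, w_4 = 2.75, h_4 = 4.5, cx_5 = 9.75, cz_5 = 9.75, r_5 = 2, cx_6 = 4.75, cy_6 = 6.75, cz_6 = 6.75, r_6 = 1.25, cx_7 = 8.25, cy_7 = 8.75, cz_7 = 7.75, h_7 = 2.75, cx_8 = 4.5, cy_8 = 9.75, cz_8 = 9, h_8 = 2.5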